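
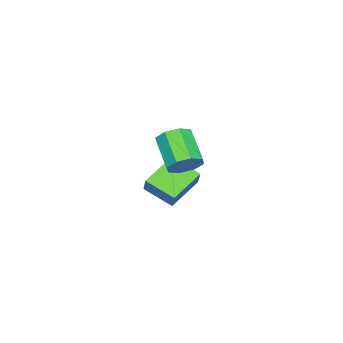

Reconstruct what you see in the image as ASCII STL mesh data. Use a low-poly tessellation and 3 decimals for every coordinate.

solid 
facet normal 0.537 0.609 -0.584
outer loop
vertex 2.484 1.566 3.168
vertex 2.2 1.111 2.433
vertex 1.896 1.829 2.902
endloop
endfacet
facet normal -0.012 0.698 0.716
outer loop
vertex 2.484 1.566 3.168
vertex 1.896 1.829 2.902
vertex 1.444 0.385 4.302
endloop
endfacet
facet normal -0.013 0.698 0.716
outer loop
vertex 1.444 0.385 4.302
vertex 1.896 1.829 2.902
vertex 0.856 0.647 4.036
endloop
endfacet
facet normal -0.536 -0.609 0.585
outer loop
vertex 1.444 0.385 4.302
vertex 0.856 0.647 4.036
vertex 1.16 -0.071 3.567
endloop
endfacet
facet normal 0.536 0.609 -0.585
outer loop
vertex 1.896 1.829 2.902
vertex 2.2 1.111 2.433
vertex 1.486 1.671 2.362
endloop
endfacet
facet normal -0.605 0.760 0.237
outer loop
vertex 1.896 1.829 2.902
vertex 1.486 1.671 2.362
vertex 0.856 0.647 4.036
endloop
endfacet
facet normal -0.605 0.760 0.237
outer loop
vertex 0.856 0.647 4.036
vertex 1.486 1.671 2.362
vertex 0.446 0.489 3.496
endloop
endfacet
facet normal -0.536 -0.609 0.585
outer loop
vertex 0.856 0.647 4.036
vertex 0.446 0.489 3.496
vertex 1.16 -0.071 3.567
endloop
endfacet
facet normal 0.536 0.610 -0.584
outer loop
vertex 1.486 1.671 2.362
vertex 2.2 1.111 2.433
vertex 1.495 1.185 1.863
endloop
endfacet
facet normal -0.844 0.376 -0.382
outer loop
vertex 1.486 1.671 2.362
vertex 1.495 1.185 1.863
vertex 0.446 0.489 3.496
endloop
endfacet
facet normal -0.844 0.378 -0.381
outer loop
vertex 0.446 0.489 3.496
vertex 1.495 1.185 1.863
vertex 0.454 0.003 2.997
endloop
endfacet
facet normal -0.536 -0.609 0.585
outer loop
vertex 0.446 0.489 3.496
vertex 0.454 0.003 2.997
vertex 1.16 -0.071 3.567
endloop
endfacet
facet normal 0.537 0.608 -0.585
outer loop
vertex 1.495 1.185 1.863
vertex 2.2 1.111 2.433
vertex 1.916 0.655 1.698
endloop
endfacet
facet normal -0.589 -0.226 -0.776
outer loop
vertex 1.495 1.185 1.863
vertex 1.916 0.655 1.698
vertex 0.454 0.003 2.997
endloop
endfacet
facet normal -0.588 -0.227 -0.776
outer loop
vertex 0.454 0.003 2.997
vertex 1.916 0.655 1.698
vertex 0.876 -0.526 2.832
endloop
endfacet
facet normal -0.536 -0.610 0.584
outer loop
vertex 0.454 0.003 2.997
vertex 0.876 -0.526 2.832
vertex 1.16 -0.071 3.567
endloop
endfacet
facet normal 0.536 0.609 -0.585
outer loop
vertex 1.916 0.655 1.698
vertex 2.2 1.111 2.433
vertex 2.504 0.393 1.964
endloop
endfacet
facet normal 0.013 -0.698 -0.716
outer loop
vertex 1.916 0.655 1.698
vertex 2.504 0.393 1.964
vertex 0.876 -0.526 2.832
endloop
endfacet
facet normal 0.012 -0.698 -0.716
outer loop
vertex 0.876 -0.526 2.832
vertex 2.504 0.393 1.964
vertex 1.464 -0.789 3.098
endloop
endfacet
facet normal -0.537 -0.609 0.584
outer loop
vertex 0.876 -0.526 2.832
vertex 1.464 -0.789 3.098
vertex 1.16 -0.071 3.567
endloop
endfacet
facet normal 0.536 0.609 -0.585
outer loop
vertex 2.504 0.393 1.964
vertex 2.2 1.111 2.433
vertex 2.914 0.551 2.504
endloop
endfacet
facet normal 0.605 -0.760 -0.237
outer loop
vertex 2.504 0.393 1.964
vertex 2.914 0.551 2.504
vertex 1.464 -0.789 3.098
endloop
endfacet
facet normal 0.605 -0.760 -0.237
outer loop
vertex 1.464 -0.789 3.098
vertex 2.914 0.551 2.504
vertex 1.874 -0.631 3.638
endloop
endfacet
facet normal -0.536 -0.609 0.585
outer loop
vertex 1.464 -0.789 3.098
vertex 1.874 -0.631 3.638
vertex 1.16 -0.071 3.567
endloop
endfacet
facet normal 0.536 0.609 -0.585
outer loop
vertex 2.914 0.551 2.504
vertex 2.2 1.111 2.433
vertex 2.906 1.037 3.003
endloop
endfacet
facet normal 0.844 -0.377 0.381
outer loop
vertex 2.914 0.551 2.504
vertex 2.906 1.037 3.003
vertex 1.874 -0.631 3.638
endloop
endfacet
facet normal 0.844 -0.377 0.382
outer loop
vertex 1.874 -0.631 3.638
vertex 2.906 1.037 3.003
vertex 1.865 -0.145 4.137
endloop
endfacet
facet normal -0.536 -0.610 0.584
outer loop
vertex 1.874 -0.631 3.638
vertex 1.865 -0.145 4.137
vertex 1.16 -0.071 3.567
endloop
endfacet
facet normal 0.536 0.610 -0.584
outer loop
vertex 2.906 1.037 3.003
vertex 2.2 1.111 2.433
vertex 2.484 1.566 3.168
endloop
endfacet
facet normal 0.588 0.227 0.776
outer loop
vertex 2.906 1.037 3.003
vertex 2.484 1.566 3.168
vertex 1.865 -0.145 4.137
endloop
endfacet
facet normal 0.589 0.226 0.776
outer loop
vertex 1.865 -0.145 4.137
vertex 2.484 1.566 3.168
vertex 1.444 0.385 4.302
endloop
endfacet
facet normal -0.537 -0.608 0.585
outer loop
vertex 1.865 -0.145 4.137
vertex 1.444 0.385 4.302
vertex 1.16 -0.071 3.567
endloop
endfacet
facet normal -0.468 -0.362 -0.806
outer loop
vertex -4.36 -3.386 -2.01
vertex -4.337 -1.758 -2.754
vertex -2.505 -3.816 -2.894
endloop
endfacet
facet normal -0.013 -0.910 0.415
outer loop
vertex -1.943 -3.382 -1.926
vertex -4.36 -3.386 -2.01
vertex -2.505 -3.816 -2.894
endloop
endfacet
facet normal -0.468 -0.362 -0.806
outer loop
vertex -2.505 -3.816 -2.894
vertex -4.337 -1.758 -2.754
vertex -2.481 -2.188 -3.638
endloop
endfacet
facet normal 0.884 -0.205 -0.421
outer loop
vertex -2.481 -2.188 -3.638
vertex -1.943 -3.382 -1.926
vertex -2.505 -3.816 -2.894
endloop
endfacet
facet normal -0.884 0.205 0.421
outer loop
vertex -4.36 -3.386 -2.01
vertex -3.775 -1.324 -1.786
vertex -4.337 -1.758 -2.754
endloop
endfacet
facet normal -0.013 -0.910 0.415
outer loop
vertex -3.799 -2.952 -1.042
vertex -4.36 -3.386 -2.01
vertex -1.943 -3.382 -1.926
endloop
endfacet
facet normal -0.884 0.205 0.420
outer loop
vertex -3.799 -2.952 -1.042
vertex -3.775 -1.324 -1.786
vertex -4.36 -3.386 -2.01
endloop
endfacet
facet normal 0.013 0.910 -0.415
outer loop
vertex -4.337 -1.758 -2.754
vertex -3.775 -1.324 -1.786
vertex -2.481 -2.188 -3.638
endloop
endfacet
facet normal 0.884 -0.205 -0.421
outer loop
vertex -1.92 -1.754 -2.67
vertex -1.943 -3.382 -1.926
vertex -2.481 -2.188 -3.638
endloop
endfacet
facet normal 0.013 0.910 -0.415
outer loop
vertex -2.481 -2.188 -3.638
vertex -3.775 -1.324 -1.786
vertex -1.92 -1.754 -2.67
endloop
endfacet
facet normal 0.468 0.362 0.806
outer loop
vertex -1.92 -1.754 -2.67
vertex -3.799 -2.952 -1.042
vertex -1.943 -3.382 -1.926
endloop
endfacet
facet normal 0.468 0.362 0.806
outer loop
vertex -3.775 -1.324 -1.786
vertex -3.799 -2.952 -1.042
vertex -1.92 -1.754 -2.67
endloop
endfacet

endsolid


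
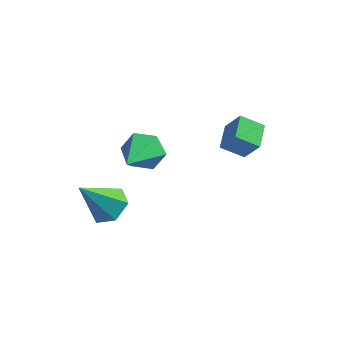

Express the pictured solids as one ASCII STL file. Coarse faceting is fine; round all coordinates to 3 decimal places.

solid 
facet normal 0.423 0.437 -0.794
outer loop
vertex -1.452 -3.251 -0.26
vertex -2.255 -3.251 -0.688
vertex -2.015 -2.542 -0.17
endloop
endfacet
facet normal 0.462 0.259 0.848
outer loop
vertex -1.452 -3.251 -0.26
vertex -2.015 -2.542 -0.17
vertex -3.105 -4.129 0.908
endloop
endfacet
facet normal 0.423 0.437 -0.794
outer loop
vertex -2.015 -2.542 -0.17
vertex -2.255 -3.251 -0.688
vertex -2.818 -2.541 -0.597
endloop
endfacet
facet normal -0.345 0.678 0.650
outer loop
vertex -2.015 -2.542 -0.17
vertex -2.818 -2.541 -0.597
vertex -3.105 -4.129 0.908
endloop
endfacet
facet normal 0.423 0.437 -0.794
outer loop
vertex -2.818 -2.541 -0.597
vertex -2.255 -3.251 -0.688
vertex -3.058 -3.25 -1.115
endloop
endfacet
facet normal -0.962 0.259 0.090
outer loop
vertex -2.818 -2.541 -0.597
vertex -3.058 -3.25 -1.115
vertex -3.105 -4.129 0.908
endloop
endfacet
facet normal 0.423 0.437 -0.794
outer loop
vertex -3.058 -3.25 -1.115
vertex -2.255 -3.251 -0.688
vertex -2.495 -3.959 -1.206
endloop
endfacet
facet normal -0.771 -0.578 -0.269
outer loop
vertex -3.058 -3.25 -1.115
vertex -2.495 -3.959 -1.206
vertex -3.105 -4.129 0.908
endloop
endfacet
facet normal 0.423 0.437 -0.794
outer loop
vertex -2.495 -3.959 -1.206
vertex -2.255 -3.251 -0.688
vertex -1.692 -3.96 -0.778
endloop
endfacet
facet normal 0.036 -0.997 -0.070
outer loop
vertex -2.495 -3.959 -1.206
vertex -1.692 -3.96 -0.778
vertex -3.105 -4.129 0.908
endloop
endfacet
facet normal 0.423 0.437 -0.794
outer loop
vertex -1.692 -3.96 -0.778
vertex -2.255 -3.251 -0.688
vertex -1.452 -3.251 -0.26
endloop
endfacet
facet normal 0.653 -0.578 0.489
outer loop
vertex -1.692 -3.96 -0.778
vertex -1.452 -3.251 -0.26
vertex -3.105 -4.129 0.908
endloop
endfacet
facet normal -0.055 0.915 -0.400
outer loop
vertex -1.386 -0.833 -0.18
vertex -1.91 -0.547 0.546
vertex -0.973 -0.474 0.585
endloop
endfacet
facet normal 0.859 -0.444 -0.256
outer loop
vertex -1.386 -0.833 -0.18
vertex -0.973 -0.474 0.585
vertex -1.79 -2.533 1.414
endloop
endfacet
facet normal -0.055 0.915 -0.400
outer loop
vertex -0.973 -0.474 0.585
vertex -1.91 -0.547 0.546
vertex -1.497 -0.188 1.311
endloop
endfacet
facet normal 0.795 -0.073 0.602
outer loop
vertex -0.973 -0.474 0.585
vertex -1.497 -0.188 1.311
vertex -1.79 -2.533 1.414
endloop
endfacet
facet normal -0.056 0.915 -0.399
outer loop
vertex -1.497 -0.188 1.311
vertex -1.91 -0.547 0.546
vertex -2.434 -0.262 1.273
endloop
endfacet
facet normal -0.044 0.049 0.998
outer loop
vertex -1.497 -0.188 1.311
vertex -2.434 -0.262 1.273
vertex -1.79 -2.533 1.414
endloop
endfacet
facet normal -0.055 0.915 -0.399
outer loop
vertex -2.434 -0.262 1.273
vertex -1.91 -0.547 0.546
vertex -2.846 -0.62 0.508
endloop
endfacet
facet normal -0.821 -0.199 0.535
outer loop
vertex -2.434 -0.262 1.273
vertex -2.846 -0.62 0.508
vertex -1.79 -2.533 1.414
endloop
endfacet
facet normal -0.055 0.915 -0.400
outer loop
vertex -2.846 -0.62 0.508
vertex -1.91 -0.547 0.546
vertex -2.322 -0.906 -0.218
endloop
endfacet
facet normal -0.756 -0.570 -0.321
outer loop
vertex -2.846 -0.62 0.508
vertex -2.322 -0.906 -0.218
vertex -1.79 -2.533 1.414
endloop
endfacet
facet normal -0.055 0.915 -0.400
outer loop
vertex -2.322 -0.906 -0.218
vertex -1.91 -0.547 0.546
vertex -1.386 -0.833 -0.18
endloop
endfacet
facet normal 0.083 -0.692 -0.717
outer loop
vertex -2.322 -0.906 -0.218
vertex -1.386 -0.833 -0.18
vertex -1.79 -2.533 1.414
endloop
endfacet
facet normal -0.561 0.125 -0.818
outer loop
vertex 1.738 -1.917 3.044
vertex 1.542 -0.804 3.348
vertex 2.613 -1.612 2.491
endloop
endfacet
facet normal 0.167 -0.951 -0.260
outer loop
vertex 3.258 -1.756 3.432
vertex 1.738 -1.917 3.044
vertex 2.613 -1.612 2.491
endloop
endfacet
facet normal -0.560 0.125 -0.819
outer loop
vertex 2.613 -1.612 2.491
vertex 1.542 -0.804 3.348
vertex 2.418 -0.499 2.795
endloop
endfacet
facet normal 0.811 0.282 -0.513
outer loop
vertex 2.418 -0.499 2.795
vertex 3.258 -1.756 3.432
vertex 2.613 -1.612 2.491
endloop
endfacet
facet normal -0.811 -0.283 0.512
outer loop
vertex 1.738 -1.917 3.044
vertex 2.187 -0.948 4.289
vertex 1.542 -0.804 3.348
endloop
endfacet
facet normal 0.167 -0.951 -0.260
outer loop
vertex 2.382 -2.061 3.985
vertex 1.738 -1.917 3.044
vertex 3.258 -1.756 3.432
endloop
endfacet
facet normal -0.811 -0.282 0.512
outer loop
vertex 2.382 -2.061 3.985
vertex 2.187 -0.948 4.289
vertex 1.738 -1.917 3.044
endloop
endfacet
facet normal -0.167 0.951 0.260
outer loop
vertex 1.542 -0.804 3.348
vertex 2.187 -0.948 4.289
vertex 2.418 -0.499 2.795
endloop
endfacet
facet normal 0.811 0.283 -0.512
outer loop
vertex 3.062 -0.643 3.736
vertex 3.258 -1.756 3.432
vertex 2.418 -0.499 2.795
endloop
endfacet
facet normal -0.167 0.951 0.260
outer loop
vertex 2.418 -0.499 2.795
vertex 2.187 -0.948 4.289
vertex 3.062 -0.643 3.736
endloop
endfacet
facet normal 0.560 -0.125 0.819
outer loop
vertex 3.062 -0.643 3.736
vertex 2.382 -2.061 3.985
vertex 3.258 -1.756 3.432
endloop
endfacet
facet normal 0.561 -0.125 0.818
outer loop
vertex 2.187 -0.948 4.289
vertex 2.382 -2.061 3.985
vertex 3.062 -0.643 3.736
endloop
endfacet

endsolid


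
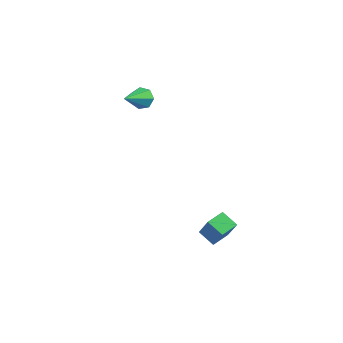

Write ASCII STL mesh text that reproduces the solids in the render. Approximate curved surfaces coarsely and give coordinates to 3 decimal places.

solid 
facet normal -0.206 0.872 -0.444
outer loop
vertex -2.285 1.646 2.535
vertex -2.866 1.705 2.921
vertex -2.22 1.932 3.067
endloop
endfacet
facet normal 0.986 -0.162 -0.033
outer loop
vertex -2.285 1.646 2.535
vertex -2.22 1.932 3.067
vertex -2.494 0.135 3.719
endloop
endfacet
facet normal -0.206 0.872 -0.443
outer loop
vertex -2.22 1.932 3.067
vertex -2.866 1.705 2.921
vertex -2.641 2.047 3.489
endloop
endfacet
facet normal 0.720 0.137 0.681
outer loop
vertex -2.22 1.932 3.067
vertex -2.641 2.047 3.489
vertex -2.494 0.135 3.719
endloop
endfacet
facet normal -0.207 0.872 -0.443
outer loop
vertex -2.641 2.047 3.489
vertex -2.866 1.705 2.921
vertex -3.232 1.904 3.483
endloop
endfacet
facet normal -0.038 0.116 0.992
outer loop
vertex -2.641 2.047 3.489
vertex -3.232 1.904 3.483
vertex -2.494 0.135 3.719
endloop
endfacet
facet normal -0.206 0.873 -0.443
outer loop
vertex -3.232 1.904 3.483
vertex -2.866 1.705 2.921
vertex -3.547 1.612 3.054
endloop
endfacet
facet normal -0.715 -0.209 0.667
outer loop
vertex -3.232 1.904 3.483
vertex -3.547 1.612 3.054
vertex -2.494 0.135 3.719
endloop
endfacet
facet normal -0.206 0.872 -0.444
outer loop
vertex -3.547 1.612 3.054
vertex -2.866 1.705 2.921
vertex -3.349 1.389 2.524
endloop
endfacet
facet normal -0.803 -0.595 -0.050
outer loop
vertex -3.547 1.612 3.054
vertex -3.349 1.389 2.524
vertex -2.494 0.135 3.719
endloop
endfacet
facet normal -0.206 0.872 -0.444
outer loop
vertex -3.349 1.389 2.524
vertex -2.866 1.705 2.921
vertex -2.787 1.404 2.293
endloop
endfacet
facet normal -0.234 -0.750 -0.619
outer loop
vertex -3.349 1.389 2.524
vertex -2.787 1.404 2.293
vertex -2.494 0.135 3.719
endloop
endfacet
facet normal -0.206 0.872 -0.444
outer loop
vertex -2.787 1.404 2.293
vertex -2.866 1.705 2.921
vertex -2.285 1.646 2.535
endloop
endfacet
facet normal 0.563 -0.557 -0.611
outer loop
vertex -2.787 1.404 2.293
vertex -2.285 1.646 2.535
vertex -2.494 0.135 3.719
endloop
endfacet
facet normal -0.531 0.146 -0.835
outer loop
vertex 2.323 0.681 -4.12
vertex 2.303 1.733 -3.923
vertex 3.213 0.8 -4.665
endloop
endfacet
facet normal 0.019 -0.983 -0.184
outer loop
vertex 4.057 0.567 -3.337
vertex 2.323 0.681 -4.12
vertex 3.213 0.8 -4.665
endloop
endfacet
facet normal -0.531 0.146 -0.835
outer loop
vertex 3.213 0.8 -4.665
vertex 2.303 1.733 -3.923
vertex 3.193 1.852 -4.468
endloop
endfacet
facet normal 0.847 0.113 -0.519
outer loop
vertex 3.193 1.852 -4.468
vertex 4.057 0.567 -3.337
vertex 3.213 0.8 -4.665
endloop
endfacet
facet normal -0.847 -0.113 0.519
outer loop
vertex 2.323 0.681 -4.12
vertex 3.147 1.5 -2.595
vertex 2.303 1.733 -3.923
endloop
endfacet
facet normal 0.019 -0.983 -0.184
outer loop
vertex 3.167 0.448 -2.792
vertex 2.323 0.681 -4.12
vertex 4.057 0.567 -3.337
endloop
endfacet
facet normal -0.847 -0.113 0.519
outer loop
vertex 3.167 0.448 -2.792
vertex 3.147 1.5 -2.595
vertex 2.323 0.681 -4.12
endloop
endfacet
facet normal -0.019 0.983 0.184
outer loop
vertex 2.303 1.733 -3.923
vertex 3.147 1.5 -2.595
vertex 3.193 1.852 -4.468
endloop
endfacet
facet normal 0.847 0.113 -0.519
outer loop
vertex 4.037 1.619 -3.14
vertex 4.057 0.567 -3.337
vertex 3.193 1.852 -4.468
endloop
endfacet
facet normal -0.019 0.983 0.184
outer loop
vertex 3.193 1.852 -4.468
vertex 3.147 1.5 -2.595
vertex 4.037 1.619 -3.14
endloop
endfacet
facet normal 0.531 -0.146 0.835
outer loop
vertex 4.037 1.619 -3.14
vertex 3.167 0.448 -2.792
vertex 4.057 0.567 -3.337
endloop
endfacet
facet normal 0.531 -0.146 0.835
outer loop
vertex 3.147 1.5 -2.595
vertex 3.167 0.448 -2.792
vertex 4.037 1.619 -3.14
endloop
endfacet

endsolid


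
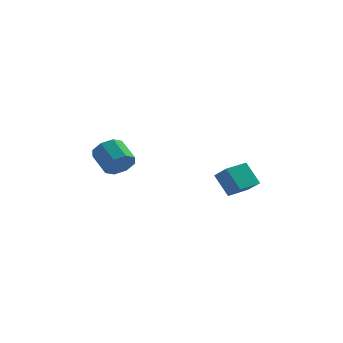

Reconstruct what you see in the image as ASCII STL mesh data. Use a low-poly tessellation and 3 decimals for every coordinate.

solid 
facet normal -0.496 0.396 0.773
outer loop
vertex 2.708 -0.472 -2.569
vertex 3.714 0.653 -2.5
vertex 2.023 0.189 -3.348
endloop
endfacet
facet normal -0.666 -0.744 -0.046
outer loop
vertex 2.826 -0.453 -4.6
vertex 2.708 -0.472 -2.569
vertex 2.023 0.189 -3.348
endloop
endfacet
facet normal -0.496 0.396 0.773
outer loop
vertex 2.023 0.189 -3.348
vertex 3.714 0.653 -2.5
vertex 3.028 1.313 -3.279
endloop
endfacet
facet normal -0.557 0.537 -0.633
outer loop
vertex 3.028 1.313 -3.279
vertex 2.826 -0.453 -4.6
vertex 2.023 0.189 -3.348
endloop
endfacet
facet normal 0.557 -0.537 0.633
outer loop
vertex 2.708 -0.472 -2.569
vertex 4.517 0.011 -3.752
vertex 3.714 0.653 -2.5
endloop
endfacet
facet normal -0.665 -0.745 -0.046
outer loop
vertex 3.512 -1.113 -3.821
vertex 2.708 -0.472 -2.569
vertex 2.826 -0.453 -4.6
endloop
endfacet
facet normal 0.557 -0.537 0.633
outer loop
vertex 3.512 -1.113 -3.821
vertex 4.517 0.011 -3.752
vertex 2.708 -0.472 -2.569
endloop
endfacet
facet normal 0.666 0.745 0.045
outer loop
vertex 3.714 0.653 -2.5
vertex 4.517 0.011 -3.752
vertex 3.028 1.313 -3.279
endloop
endfacet
facet normal -0.557 0.537 -0.633
outer loop
vertex 3.832 0.672 -4.531
vertex 2.826 -0.453 -4.6
vertex 3.028 1.313 -3.279
endloop
endfacet
facet normal 0.666 0.745 0.046
outer loop
vertex 3.028 1.313 -3.279
vertex 4.517 0.011 -3.752
vertex 3.832 0.672 -4.531
endloop
endfacet
facet normal 0.496 -0.396 -0.773
outer loop
vertex 3.832 0.672 -4.531
vertex 3.512 -1.113 -3.821
vertex 2.826 -0.453 -4.6
endloop
endfacet
facet normal 0.496 -0.396 -0.773
outer loop
vertex 4.517 0.011 -3.752
vertex 3.512 -1.113 -3.821
vertex 3.832 0.672 -4.531
endloop
endfacet
facet normal 0.533 -0.675 -0.510
outer loop
vertex -2.154 -1.018 -1.707
vertex -2.929 -1.233 -2.233
vertex -2.208 -0.604 -2.312
endloop
endfacet
facet normal 0.842 0.477 0.251
outer loop
vertex -2.154 -1.018 -1.707
vertex -2.208 -0.604 -2.312
vertex -2.997 0.048 -0.902
endloop
endfacet
facet normal 0.843 0.476 0.251
outer loop
vertex -2.997 0.048 -0.902
vertex -2.208 -0.604 -2.312
vertex -3.051 0.463 -1.507
endloop
endfacet
facet normal -0.534 0.675 0.510
outer loop
vertex -2.997 0.048 -0.902
vertex -3.051 0.463 -1.507
vertex -3.771 -0.167 -1.427
endloop
endfacet
facet normal 0.533 -0.675 -0.510
outer loop
vertex -2.208 -0.604 -2.312
vertex -2.929 -1.233 -2.233
vertex -2.684 -0.558 -2.87
endloop
endfacet
facet normal 0.545 0.735 -0.404
outer loop
vertex -2.208 -0.604 -2.312
vertex -2.684 -0.558 -2.87
vertex -3.051 0.463 -1.507
endloop
endfacet
facet normal 0.544 0.735 -0.404
outer loop
vertex -3.051 0.463 -1.507
vertex -2.684 -0.558 -2.87
vertex -3.526 0.508 -2.065
endloop
endfacet
facet normal -0.534 0.675 0.509
outer loop
vertex -3.051 0.463 -1.507
vertex -3.526 0.508 -2.065
vertex -3.771 -0.167 -1.427
endloop
endfacet
facet normal 0.534 -0.675 -0.510
outer loop
vertex -2.684 -0.558 -2.87
vertex -2.929 -1.233 -2.233
vertex -3.303 -0.908 -3.055
endloop
endfacet
facet normal -0.073 0.564 -0.823
outer loop
vertex -2.684 -0.558 -2.87
vertex -3.303 -0.908 -3.055
vertex -3.526 0.508 -2.065
endloop
endfacet
facet normal -0.074 0.564 -0.823
outer loop
vertex -3.526 0.508 -2.065
vertex -3.303 -0.908 -3.055
vertex -4.146 0.158 -2.249
endloop
endfacet
facet normal -0.533 0.675 0.510
outer loop
vertex -3.526 0.508 -2.065
vertex -4.146 0.158 -2.249
vertex -3.771 -0.167 -1.427
endloop
endfacet
facet normal 0.533 -0.675 -0.510
outer loop
vertex -3.303 -0.908 -3.055
vertex -2.929 -1.233 -2.233
vertex -3.703 -1.448 -2.758
endloop
endfacet
facet normal -0.648 0.062 -0.759
outer loop
vertex -3.303 -0.908 -3.055
vertex -3.703 -1.448 -2.758
vertex -4.146 0.158 -2.249
endloop
endfacet
facet normal -0.647 0.062 -0.760
outer loop
vertex -4.146 0.158 -2.249
vertex -3.703 -1.448 -2.758
vertex -4.546 -0.382 -1.953
endloop
endfacet
facet normal -0.533 0.675 0.510
outer loop
vertex -4.146 0.158 -2.249
vertex -4.546 -0.382 -1.953
vertex -3.771 -0.167 -1.427
endloop
endfacet
facet normal 0.534 -0.675 -0.510
outer loop
vertex -3.703 -1.448 -2.758
vertex -2.929 -1.233 -2.233
vertex -3.649 -1.863 -2.153
endloop
endfacet
facet normal -0.843 -0.476 -0.252
outer loop
vertex -3.703 -1.448 -2.758
vertex -3.649 -1.863 -2.153
vertex -4.546 -0.382 -1.953
endloop
endfacet
facet normal -0.843 -0.476 -0.251
outer loop
vertex -4.546 -0.382 -1.953
vertex -3.649 -1.863 -2.153
vertex -4.492 -0.796 -1.348
endloop
endfacet
facet normal -0.533 0.675 0.510
outer loop
vertex -4.546 -0.382 -1.953
vertex -4.492 -0.796 -1.348
vertex -3.771 -0.167 -1.427
endloop
endfacet
facet normal 0.534 -0.675 -0.509
outer loop
vertex -3.649 -1.863 -2.153
vertex -2.929 -1.233 -2.233
vertex -3.174 -1.908 -1.595
endloop
endfacet
facet normal -0.544 -0.735 0.404
outer loop
vertex -3.649 -1.863 -2.153
vertex -3.174 -1.908 -1.595
vertex -4.492 -0.796 -1.348
endloop
endfacet
facet normal -0.545 -0.735 0.404
outer loop
vertex -4.492 -0.796 -1.348
vertex -3.174 -1.908 -1.595
vertex -4.016 -0.842 -0.79
endloop
endfacet
facet normal -0.533 0.675 0.510
outer loop
vertex -4.492 -0.796 -1.348
vertex -4.016 -0.842 -0.79
vertex -3.771 -0.167 -1.427
endloop
endfacet
facet normal 0.533 -0.675 -0.510
outer loop
vertex -3.174 -1.908 -1.595
vertex -2.929 -1.233 -2.233
vertex -2.554 -1.558 -1.411
endloop
endfacet
facet normal 0.074 -0.563 0.823
outer loop
vertex -3.174 -1.908 -1.595
vertex -2.554 -1.558 -1.411
vertex -4.016 -0.842 -0.79
endloop
endfacet
facet normal 0.073 -0.564 0.822
outer loop
vertex -4.016 -0.842 -0.79
vertex -2.554 -1.558 -1.411
vertex -3.397 -0.492 -0.605
endloop
endfacet
facet normal -0.534 0.675 0.510
outer loop
vertex -4.016 -0.842 -0.79
vertex -3.397 -0.492 -0.605
vertex -3.771 -0.167 -1.427
endloop
endfacet
facet normal 0.533 -0.675 -0.510
outer loop
vertex -2.554 -1.558 -1.411
vertex -2.929 -1.233 -2.233
vertex -2.154 -1.018 -1.707
endloop
endfacet
facet normal 0.647 -0.063 0.760
outer loop
vertex -2.554 -1.558 -1.411
vertex -2.154 -1.018 -1.707
vertex -3.397 -0.492 -0.605
endloop
endfacet
facet normal 0.647 -0.062 0.760
outer loop
vertex -3.397 -0.492 -0.605
vertex -2.154 -1.018 -1.707
vertex -2.997 0.048 -0.902
endloop
endfacet
facet normal -0.533 0.675 0.510
outer loop
vertex -3.397 -0.492 -0.605
vertex -2.997 0.048 -0.902
vertex -3.771 -0.167 -1.427
endloop
endfacet

endsolid


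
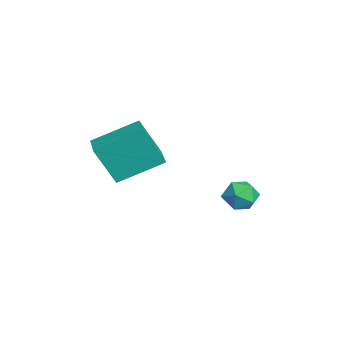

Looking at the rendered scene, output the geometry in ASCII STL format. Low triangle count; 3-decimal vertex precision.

solid 
facet normal -0.996 -0.030 -0.080
outer loop
vertex 2.301 -2.627 1.538
vertex 2.194 -1.089 2.299
vertex 2.39 -1.945 0.171
endloop
endfacet
facet normal 0.063 -0.895 -0.442
outer loop
vertex 3.506 -1.911 0.261
vertex 2.301 -2.627 1.538
vertex 2.39 -1.945 0.171
endloop
endfacet
facet normal -0.996 -0.030 -0.080
outer loop
vertex 2.39 -1.945 0.171
vertex 2.194 -1.089 2.299
vertex 2.283 -0.406 0.933
endloop
endfacet
facet normal 0.058 0.446 -0.893
outer loop
vertex 2.283 -0.406 0.933
vertex 3.506 -1.911 0.261
vertex 2.39 -1.945 0.171
endloop
endfacet
facet normal -0.058 -0.446 0.893
outer loop
vertex 2.301 -2.627 1.538
vertex 3.31 -1.055 2.389
vertex 2.194 -1.089 2.299
endloop
endfacet
facet normal 0.062 -0.894 -0.443
outer loop
vertex 3.417 -2.594 1.627
vertex 2.301 -2.627 1.538
vertex 3.506 -1.911 0.261
endloop
endfacet
facet normal -0.058 -0.446 0.893
outer loop
vertex 3.417 -2.594 1.627
vertex 3.31 -1.055 2.389
vertex 2.301 -2.627 1.538
endloop
endfacet
facet normal -0.063 0.894 0.443
outer loop
vertex 2.194 -1.089 2.299
vertex 3.31 -1.055 2.389
vertex 2.283 -0.406 0.933
endloop
endfacet
facet normal 0.058 0.446 -0.893
outer loop
vertex 3.399 -0.373 1.022
vertex 3.506 -1.911 0.261
vertex 2.283 -0.406 0.933
endloop
endfacet
facet normal -0.062 0.895 0.442
outer loop
vertex 2.283 -0.406 0.933
vertex 3.31 -1.055 2.389
vertex 3.399 -0.373 1.022
endloop
endfacet
facet normal 0.996 0.030 0.080
outer loop
vertex 3.399 -0.373 1.022
vertex 3.417 -2.594 1.627
vertex 3.506 -1.911 0.261
endloop
endfacet
facet normal 0.996 0.030 0.080
outer loop
vertex 3.31 -1.055 2.389
vertex 3.417 -2.594 1.627
vertex 3.399 -0.373 1.022
endloop
endfacet
facet normal -0.226 0.202 0.953
outer loop
vertex 3.054 2.193 -0.154
vertex 3.409 1.669 0.041
vertex 3.698 2.262 -0.016
endloop
endfacet
facet normal -0.206 0.801 0.563
outer loop
vertex 3.054 2.193 -0.154
vertex 3.698 2.262 -0.016
vertex 3.438 2.566 -0.544
endloop
endfacet
facet normal -0.679 0.733 0.032
outer loop
vertex 3.054 2.193 -0.154
vertex 3.438 2.566 -0.544
vertex 2.988 2.161 -0.813
endloop
endfacet
facet normal -0.991 0.094 0.095
outer loop
vertex 3.054 2.193 -0.154
vertex 2.988 2.161 -0.813
vertex 2.97 1.607 -0.451
endloop
endfacet
facet normal -0.710 -0.234 0.664
outer loop
vertex 3.054 2.193 -0.154
vertex 2.97 1.607 -0.451
vertex 3.409 1.669 0.041
endloop
endfacet
facet normal 0.443 0.854 0.273
outer loop
vertex 3.438 2.566 -0.544
vertex 3.698 2.262 -0.016
vertex 4.03 2.273 -0.589
endloop
endfacet
facet normal 0.411 -0.114 0.904
outer loop
vertex 3.698 2.262 -0.016
vertex 3.409 1.669 0.041
vertex 4.012 1.719 -0.227
endloop
endfacet
facet normal -0.372 -0.819 0.436
outer loop
vertex 3.409 1.669 0.041
vertex 2.97 1.607 -0.451
vertex 3.562 1.314 -0.496
endloop
endfacet
facet normal -0.826 -0.289 -0.484
outer loop
vertex 2.97 1.607 -0.451
vertex 2.988 2.161 -0.813
vertex 3.302 1.618 -1.024
endloop
endfacet
facet normal -0.321 0.745 -0.584
outer loop
vertex 2.988 2.161 -0.813
vertex 3.438 2.566 -0.544
vertex 3.591 2.211 -1.081
endloop
endfacet
facet normal 0.991 -0.094 -0.095
outer loop
vertex 3.946 1.687 -0.886
vertex 4.03 2.273 -0.589
vertex 4.012 1.719 -0.227
endloop
endfacet
facet normal 0.679 -0.733 -0.032
outer loop
vertex 3.946 1.687 -0.886
vertex 4.012 1.719 -0.227
vertex 3.562 1.314 -0.496
endloop
endfacet
facet normal 0.206 -0.801 -0.563
outer loop
vertex 3.946 1.687 -0.886
vertex 3.562 1.314 -0.496
vertex 3.302 1.618 -1.024
endloop
endfacet
facet normal 0.226 -0.202 -0.953
outer loop
vertex 3.946 1.687 -0.886
vertex 3.302 1.618 -1.024
vertex 3.591 2.211 -1.081
endloop
endfacet
facet normal 0.710 0.234 -0.664
outer loop
vertex 3.946 1.687 -0.886
vertex 3.591 2.211 -1.081
vertex 4.03 2.273 -0.589
endloop
endfacet
facet normal 0.826 0.289 0.484
outer loop
vertex 4.012 1.719 -0.227
vertex 4.03 2.273 -0.589
vertex 3.698 2.262 -0.016
endloop
endfacet
facet normal 0.321 -0.745 0.584
outer loop
vertex 3.562 1.314 -0.496
vertex 4.012 1.719 -0.227
vertex 3.409 1.669 0.041
endloop
endfacet
facet normal -0.443 -0.854 -0.273
outer loop
vertex 3.302 1.618 -1.024
vertex 3.562 1.314 -0.496
vertex 2.97 1.607 -0.451
endloop
endfacet
facet normal -0.411 0.114 -0.904
outer loop
vertex 3.591 2.211 -1.081
vertex 3.302 1.618 -1.024
vertex 2.988 2.161 -0.813
endloop
endfacet
facet normal 0.372 0.819 -0.436
outer loop
vertex 4.03 2.273 -0.589
vertex 3.591 2.211 -1.081
vertex 3.438 2.566 -0.544
endloop
endfacet

endsolid


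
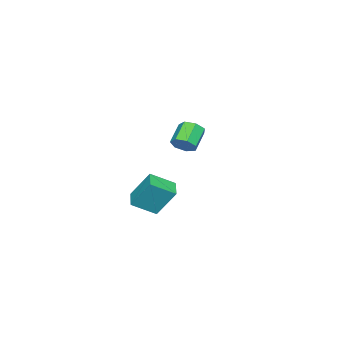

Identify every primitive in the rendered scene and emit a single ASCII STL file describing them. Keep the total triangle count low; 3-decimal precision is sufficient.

solid 
facet normal 0.809 0.062 -0.585
outer loop
vertex -1.363 -1.019 -1.415
vertex -1.692 -1.389 -1.909
vertex -1.68 -0.695 -1.819
endloop
endfacet
facet normal 0.272 0.844 0.463
outer loop
vertex -1.363 -1.019 -1.415
vertex -1.68 -0.695 -1.819
vertex -2.439 -1.1 -0.637
endloop
endfacet
facet normal 0.270 0.844 0.463
outer loop
vertex -2.439 -1.1 -0.637
vertex -1.68 -0.695 -1.819
vertex -2.756 -0.777 -1.041
endloop
endfacet
facet normal -0.809 -0.062 0.585
outer loop
vertex -2.439 -1.1 -0.637
vertex -2.756 -0.777 -1.041
vertex -2.768 -1.471 -1.131
endloop
endfacet
facet normal 0.809 0.062 -0.585
outer loop
vertex -1.68 -0.695 -1.819
vertex -1.692 -1.389 -1.909
vertex -2.006 -0.894 -2.291
endloop
endfacet
facet normal -0.240 0.943 -0.232
outer loop
vertex -1.68 -0.695 -1.819
vertex -2.006 -0.894 -2.291
vertex -2.756 -0.777 -1.041
endloop
endfacet
facet normal -0.239 0.943 -0.232
outer loop
vertex -2.756 -0.777 -1.041
vertex -2.006 -0.894 -2.291
vertex -3.082 -0.976 -1.514
endloop
endfacet
facet normal -0.809 -0.062 0.584
outer loop
vertex -2.756 -0.777 -1.041
vertex -3.082 -0.976 -1.514
vertex -2.768 -1.471 -1.131
endloop
endfacet
facet normal 0.808 0.061 -0.585
outer loop
vertex -2.006 -0.894 -2.291
vertex -1.692 -1.389 -1.909
vertex -2.096 -1.466 -2.475
endloop
endfacet
facet normal -0.569 0.332 -0.753
outer loop
vertex -2.006 -0.894 -2.291
vertex -2.096 -1.466 -2.475
vertex -3.082 -0.976 -1.514
endloop
endfacet
facet normal -0.569 0.332 -0.753
outer loop
vertex -3.082 -0.976 -1.514
vertex -2.096 -1.466 -2.475
vertex -3.172 -1.547 -1.698
endloop
endfacet
facet normal -0.809 -0.061 0.585
outer loop
vertex -3.082 -0.976 -1.514
vertex -3.172 -1.547 -1.698
vertex -2.768 -1.471 -1.131
endloop
endfacet
facet normal 0.808 0.061 -0.585
outer loop
vertex -2.096 -1.466 -2.475
vertex -1.692 -1.389 -1.909
vertex -1.882 -1.98 -2.233
endloop
endfacet
facet normal -0.470 -0.529 -0.707
outer loop
vertex -2.096 -1.466 -2.475
vertex -1.882 -1.98 -2.233
vertex -3.172 -1.547 -1.698
endloop
endfacet
facet normal -0.470 -0.530 -0.706
outer loop
vertex -3.172 -1.547 -1.698
vertex -1.882 -1.98 -2.233
vertex -2.958 -2.061 -1.455
endloop
endfacet
facet normal -0.809 -0.060 0.585
outer loop
vertex -3.172 -1.547 -1.698
vertex -2.958 -2.061 -1.455
vertex -2.768 -1.471 -1.131
endloop
endfacet
facet normal 0.809 0.060 -0.585
outer loop
vertex -1.882 -1.98 -2.233
vertex -1.692 -1.389 -1.909
vertex -1.525 -2.049 -1.746
endloop
endfacet
facet normal -0.018 -0.992 -0.128
outer loop
vertex -1.882 -1.98 -2.233
vertex -1.525 -2.049 -1.746
vertex -2.958 -2.061 -1.455
endloop
endfacet
facet normal -0.018 -0.991 -0.130
outer loop
vertex -2.958 -2.061 -1.455
vertex -1.525 -2.049 -1.746
vertex -2.601 -2.131 -0.969
endloop
endfacet
facet normal -0.809 -0.061 0.585
outer loop
vertex -2.958 -2.061 -1.455
vertex -2.601 -2.131 -0.969
vertex -2.768 -1.471 -1.131
endloop
endfacet
facet normal 0.809 0.060 -0.584
outer loop
vertex -1.525 -2.049 -1.746
vertex -1.692 -1.389 -1.909
vertex -1.294 -1.622 -1.382
endloop
endfacet
facet normal 0.448 -0.708 0.546
outer loop
vertex -1.525 -2.049 -1.746
vertex -1.294 -1.622 -1.382
vertex -2.601 -2.131 -0.969
endloop
endfacet
facet normal 0.448 -0.708 0.546
outer loop
vertex -2.601 -2.131 -0.969
vertex -1.294 -1.622 -1.382
vertex -2.37 -1.703 -0.604
endloop
endfacet
facet normal -0.809 -0.061 0.584
outer loop
vertex -2.601 -2.131 -0.969
vertex -2.37 -1.703 -0.604
vertex -2.768 -1.471 -1.131
endloop
endfacet
facet normal 0.809 0.061 -0.584
outer loop
vertex -1.294 -1.622 -1.382
vertex -1.692 -1.389 -1.909
vertex -1.363 -1.019 -1.415
endloop
endfacet
facet normal 0.577 0.110 0.809
outer loop
vertex -1.294 -1.622 -1.382
vertex -1.363 -1.019 -1.415
vertex -2.37 -1.703 -0.604
endloop
endfacet
facet normal 0.577 0.110 0.809
outer loop
vertex -2.37 -1.703 -0.604
vertex -1.363 -1.019 -1.415
vertex -2.439 -1.1 -0.637
endloop
endfacet
facet normal -0.809 -0.061 0.584
outer loop
vertex -2.37 -1.703 -0.604
vertex -2.439 -1.1 -0.637
vertex -2.768 -1.471 -1.131
endloop
endfacet
facet normal -0.847 -0.487 0.214
outer loop
vertex 3.756 -0.269 -1.387
vertex 3.03 0.686 -2.088
vertex 3.927 -1.202 -2.833
endloop
endfacet
facet normal 0.523 -0.687 0.505
outer loop
vertex 4.79 -0.706 -3.052
vertex 3.756 -0.269 -1.387
vertex 3.927 -1.202 -2.833
endloop
endfacet
facet normal -0.847 -0.487 0.215
outer loop
vertex 3.927 -1.202 -2.833
vertex 3.03 0.686 -2.088
vertex 3.2 -0.248 -3.535
endloop
endfacet
facet normal 0.098 -0.540 -0.836
outer loop
vertex 3.2 -0.248 -3.535
vertex 4.79 -0.706 -3.052
vertex 3.927 -1.202 -2.833
endloop
endfacet
facet normal -0.098 0.539 0.836
outer loop
vertex 3.756 -0.269 -1.387
vertex 3.893 1.182 -2.307
vertex 3.03 0.686 -2.088
endloop
endfacet
facet normal 0.523 -0.687 0.505
outer loop
vertex 4.62 0.228 -1.605
vertex 3.756 -0.269 -1.387
vertex 4.79 -0.706 -3.052
endloop
endfacet
facet normal -0.099 0.540 0.836
outer loop
vertex 4.62 0.228 -1.605
vertex 3.893 1.182 -2.307
vertex 3.756 -0.269 -1.387
endloop
endfacet
facet normal -0.523 0.687 -0.505
outer loop
vertex 3.03 0.686 -2.088
vertex 3.893 1.182 -2.307
vertex 3.2 -0.248 -3.535
endloop
endfacet
facet normal 0.099 -0.539 -0.837
outer loop
vertex 4.064 0.249 -3.753
vertex 4.79 -0.706 -3.052
vertex 3.2 -0.248 -3.535
endloop
endfacet
facet normal -0.523 0.687 -0.505
outer loop
vertex 3.2 -0.248 -3.535
vertex 3.893 1.182 -2.307
vertex 4.064 0.249 -3.753
endloop
endfacet
facet normal 0.847 0.486 -0.214
outer loop
vertex 4.064 0.249 -3.753
vertex 4.62 0.228 -1.605
vertex 4.79 -0.706 -3.052
endloop
endfacet
facet normal 0.846 0.487 -0.214
outer loop
vertex 3.893 1.182 -2.307
vertex 4.62 0.228 -1.605
vertex 4.064 0.249 -3.753
endloop
endfacet

endsolid


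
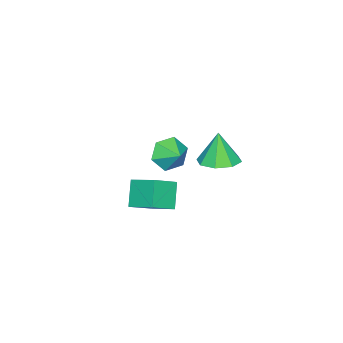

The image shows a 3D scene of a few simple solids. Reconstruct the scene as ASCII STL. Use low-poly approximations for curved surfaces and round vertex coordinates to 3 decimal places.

solid 
facet normal 0.142 0.121 -0.982
outer loop
vertex -2.819 -1.556 -1.778
vertex -3.78 -1.908 -1.96
vertex -3.361 -0.973 -1.784
endloop
endfacet
facet normal 0.555 0.522 0.647
outer loop
vertex -2.819 -1.556 -1.778
vertex -3.361 -0.973 -1.784
vertex -4.02 -2.112 -0.3
endloop
endfacet
facet normal 0.143 0.121 -0.982
outer loop
vertex -3.361 -0.973 -1.784
vertex -3.78 -1.908 -1.96
vertex -4.148 -0.937 -1.894
endloop
endfacet
facet normal -0.046 0.802 0.595
outer loop
vertex -3.361 -0.973 -1.784
vertex -4.148 -0.937 -1.894
vertex -4.02 -2.112 -0.3
endloop
endfacet
facet normal 0.142 0.121 -0.983
outer loop
vertex -4.148 -0.937 -1.894
vertex -3.78 -1.908 -1.96
vertex -4.72 -1.47 -2.042
endloop
endfacet
facet normal -0.662 0.577 0.479
outer loop
vertex -4.148 -0.937 -1.894
vertex -4.72 -1.47 -2.042
vertex -4.02 -2.112 -0.3
endloop
endfacet
facet normal 0.142 0.120 -0.983
outer loop
vertex -4.72 -1.47 -2.042
vertex -3.78 -1.908 -1.96
vertex -4.742 -2.26 -2.142
endloop
endfacet
facet normal -0.930 -0.020 0.366
outer loop
vertex -4.72 -1.47 -2.042
vertex -4.742 -2.26 -2.142
vertex -4.02 -2.112 -0.3
endloop
endfacet
facet normal 0.141 0.121 -0.982
outer loop
vertex -4.742 -2.26 -2.142
vertex -3.78 -1.908 -1.96
vertex -4.2 -2.843 -2.136
endloop
endfacet
facet normal -0.695 -0.642 0.324
outer loop
vertex -4.742 -2.26 -2.142
vertex -4.2 -2.843 -2.136
vertex -4.02 -2.112 -0.3
endloop
endfacet
facet normal 0.141 0.121 -0.982
outer loop
vertex -4.2 -2.843 -2.136
vertex -3.78 -1.908 -1.96
vertex -3.412 -2.878 -2.027
endloop
endfacet
facet normal -0.093 -0.922 0.376
outer loop
vertex -4.2 -2.843 -2.136
vertex -3.412 -2.878 -2.027
vertex -4.02 -2.112 -0.3
endloop
endfacet
facet normal 0.142 0.122 -0.982
outer loop
vertex -3.412 -2.878 -2.027
vertex -3.78 -1.908 -1.96
vertex -2.84 -2.345 -1.878
endloop
endfacet
facet normal 0.521 -0.697 0.493
outer loop
vertex -3.412 -2.878 -2.027
vertex -2.84 -2.345 -1.878
vertex -4.02 -2.112 -0.3
endloop
endfacet
facet normal 0.142 0.121 -0.982
outer loop
vertex -2.84 -2.345 -1.878
vertex -3.78 -1.908 -1.96
vertex -2.819 -1.556 -1.778
endloop
endfacet
facet normal 0.790 -0.098 0.605
outer loop
vertex -2.84 -2.345 -1.878
vertex -2.819 -1.556 -1.778
vertex -4.02 -2.112 -0.3
endloop
endfacet
facet normal -0.562 -0.275 0.780
outer loop
vertex 1.643 -3.097 -0.411
vertex 1.834 -1.78 0.19
vertex 0.548 -2.65 -1.042
endloop
endfacet
facet normal -0.131 -0.902 -0.412
outer loop
vertex 1.346 -2.26 -2.15
vertex 1.643 -3.097 -0.411
vertex 0.548 -2.65 -1.042
endloop
endfacet
facet normal -0.562 -0.275 0.780
outer loop
vertex 0.548 -2.65 -1.042
vertex 1.834 -1.78 0.19
vertex 0.739 -1.333 -0.441
endloop
endfacet
facet normal -0.817 0.333 -0.471
outer loop
vertex 0.739 -1.333 -0.441
vertex 1.346 -2.26 -2.15
vertex 0.548 -2.65 -1.042
endloop
endfacet
facet normal 0.817 -0.333 0.471
outer loop
vertex 1.643 -3.097 -0.411
vertex 2.632 -1.39 -0.918
vertex 1.834 -1.78 0.19
endloop
endfacet
facet normal -0.131 -0.902 -0.412
outer loop
vertex 2.441 -2.707 -1.519
vertex 1.643 -3.097 -0.411
vertex 1.346 -2.26 -2.15
endloop
endfacet
facet normal 0.817 -0.333 0.471
outer loop
vertex 2.441 -2.707 -1.519
vertex 2.632 -1.39 -0.918
vertex 1.643 -3.097 -0.411
endloop
endfacet
facet normal 0.131 0.902 0.412
outer loop
vertex 1.834 -1.78 0.19
vertex 2.632 -1.39 -0.918
vertex 0.739 -1.333 -0.441
endloop
endfacet
facet normal -0.817 0.333 -0.471
outer loop
vertex 1.537 -0.943 -1.549
vertex 1.346 -2.26 -2.15
vertex 0.739 -1.333 -0.441
endloop
endfacet
facet normal 0.131 0.902 0.412
outer loop
vertex 0.739 -1.333 -0.441
vertex 2.632 -1.39 -0.918
vertex 1.537 -0.943 -1.549
endloop
endfacet
facet normal 0.562 0.275 -0.780
outer loop
vertex 1.537 -0.943 -1.549
vertex 2.441 -2.707 -1.519
vertex 1.346 -2.26 -2.15
endloop
endfacet
facet normal 0.562 0.275 -0.780
outer loop
vertex 2.632 -1.39 -0.918
vertex 2.441 -2.707 -1.519
vertex 1.537 -0.943 -1.549
endloop
endfacet
facet normal -0.411 -0.817 -0.403
outer loop
vertex -1.866 -4.066 -0.422
vertex -2.178 -3.543 -1.164
vertex -1.314 -3.96 -1.2
endloop
endfacet
facet normal 0.807 0.082 0.584
outer loop
vertex -1.866 -4.066 -0.422
vertex -1.314 -3.96 -1.2
vertex -1.762 -2.717 -0.756
endloop
endfacet
facet normal -0.411 -0.817 -0.404
outer loop
vertex -1.314 -3.96 -1.2
vertex -2.178 -3.543 -1.164
vertex -1.626 -3.436 -1.942
endloop
endfacet
facet normal 0.919 0.375 -0.122
outer loop
vertex -1.314 -3.96 -1.2
vertex -1.626 -3.436 -1.942
vertex -1.762 -2.717 -0.756
endloop
endfacet
facet normal -0.412 -0.817 -0.404
outer loop
vertex -1.626 -3.436 -1.942
vertex -2.178 -3.543 -1.164
vertex -2.489 -3.019 -1.906
endloop
endfacet
facet normal 0.373 0.812 -0.449
outer loop
vertex -1.626 -3.436 -1.942
vertex -2.489 -3.019 -1.906
vertex -1.762 -2.717 -0.756
endloop
endfacet
facet normal -0.412 -0.817 -0.404
outer loop
vertex -2.489 -3.019 -1.906
vertex -2.178 -3.543 -1.164
vertex -3.042 -3.125 -1.128
endloop
endfacet
facet normal -0.284 0.956 -0.072
outer loop
vertex -2.489 -3.019 -1.906
vertex -3.042 -3.125 -1.128
vertex -1.762 -2.717 -0.756
endloop
endfacet
facet normal -0.412 -0.817 -0.404
outer loop
vertex -3.042 -3.125 -1.128
vertex -2.178 -3.543 -1.164
vertex -2.73 -3.649 -0.386
endloop
endfacet
facet normal -0.396 0.663 0.635
outer loop
vertex -3.042 -3.125 -1.128
vertex -2.73 -3.649 -0.386
vertex -1.762 -2.717 -0.756
endloop
endfacet
facet normal -0.411 -0.817 -0.403
outer loop
vertex -2.73 -3.649 -0.386
vertex -2.178 -3.543 -1.164
vertex -1.866 -4.066 -0.422
endloop
endfacet
facet normal 0.150 0.227 0.962
outer loop
vertex -2.73 -3.649 -0.386
vertex -1.866 -4.066 -0.422
vertex -1.762 -2.717 -0.756
endloop
endfacet

endsolid


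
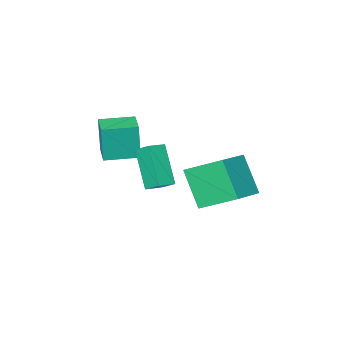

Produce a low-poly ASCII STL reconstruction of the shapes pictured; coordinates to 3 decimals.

solid 
facet normal -0.455 0.724 0.518
outer loop
vertex -0.303 1.749 2.55
vertex 1.192 2.344 3.032
vertex -0.252 3.004 0.842
endloop
endfacet
facet normal -0.890 -0.354 -0.287
outer loop
vertex 0.708 1.476 -0.252
vertex -0.303 1.749 2.55
vertex -0.252 3.004 0.842
endloop
endfacet
facet normal -0.455 0.724 0.518
outer loop
vertex -0.252 3.004 0.842
vertex 1.192 2.344 3.032
vertex 1.244 3.599 1.324
endloop
endfacet
facet normal 0.024 0.592 -0.806
outer loop
vertex 1.244 3.599 1.324
vertex 0.708 1.476 -0.252
vertex -0.252 3.004 0.842
endloop
endfacet
facet normal -0.024 -0.592 0.806
outer loop
vertex -0.303 1.749 2.55
vertex 2.152 0.816 1.938
vertex 1.192 2.344 3.032
endloop
endfacet
facet normal -0.890 -0.353 -0.287
outer loop
vertex 0.656 0.221 1.456
vertex -0.303 1.749 2.55
vertex 0.708 1.476 -0.252
endloop
endfacet
facet normal -0.024 -0.592 0.806
outer loop
vertex 0.656 0.221 1.456
vertex 2.152 0.816 1.938
vertex -0.303 1.749 2.55
endloop
endfacet
facet normal 0.890 0.354 0.287
outer loop
vertex 1.192 2.344 3.032
vertex 2.152 0.816 1.938
vertex 1.244 3.599 1.324
endloop
endfacet
facet normal 0.024 0.592 -0.806
outer loop
vertex 2.203 2.071 0.23
vertex 0.708 1.476 -0.252
vertex 1.244 3.599 1.324
endloop
endfacet
facet normal 0.890 0.354 0.286
outer loop
vertex 1.244 3.599 1.324
vertex 2.152 0.816 1.938
vertex 2.203 2.071 0.23
endloop
endfacet
facet normal 0.455 -0.724 -0.518
outer loop
vertex 2.203 2.071 0.23
vertex 0.656 0.221 1.456
vertex 0.708 1.476 -0.252
endloop
endfacet
facet normal 0.455 -0.724 -0.518
outer loop
vertex 2.152 0.816 1.938
vertex 0.656 0.221 1.456
vertex 2.203 2.071 0.23
endloop
endfacet
facet normal -0.905 0.425 0.033
outer loop
vertex 2.236 -2.902 3.465
vertex 2.807 -1.693 3.563
vertex 2.238 -2.754 1.631
endloop
endfacet
facet normal -0.426 -0.902 -0.073
outer loop
vertex 3.713 -3.447 1.577
vertex 2.236 -2.902 3.465
vertex 2.238 -2.754 1.631
endloop
endfacet
facet normal -0.905 0.425 0.033
outer loop
vertex 2.238 -2.754 1.631
vertex 2.807 -1.693 3.563
vertex 2.809 -1.546 1.729
endloop
endfacet
facet normal 0.001 0.080 -0.997
outer loop
vertex 2.809 -1.546 1.729
vertex 3.713 -3.447 1.577
vertex 2.238 -2.754 1.631
endloop
endfacet
facet normal -0.001 -0.080 0.997
outer loop
vertex 2.236 -2.902 3.465
vertex 4.282 -2.386 3.509
vertex 2.807 -1.693 3.563
endloop
endfacet
facet normal -0.426 -0.902 -0.073
outer loop
vertex 3.711 -3.594 3.411
vertex 2.236 -2.902 3.465
vertex 3.713 -3.447 1.577
endloop
endfacet
facet normal -0.001 -0.080 0.997
outer loop
vertex 3.711 -3.594 3.411
vertex 4.282 -2.386 3.509
vertex 2.236 -2.902 3.465
endloop
endfacet
facet normal 0.426 0.902 0.073
outer loop
vertex 2.807 -1.693 3.563
vertex 4.282 -2.386 3.509
vertex 2.809 -1.546 1.729
endloop
endfacet
facet normal 0.001 0.080 -0.997
outer loop
vertex 4.284 -2.238 1.675
vertex 3.713 -3.447 1.577
vertex 2.809 -1.546 1.729
endloop
endfacet
facet normal 0.426 0.902 0.073
outer loop
vertex 2.809 -1.546 1.729
vertex 4.282 -2.386 3.509
vertex 4.284 -2.238 1.675
endloop
endfacet
facet normal 0.905 -0.425 -0.033
outer loop
vertex 4.284 -2.238 1.675
vertex 3.711 -3.594 3.411
vertex 3.713 -3.447 1.577
endloop
endfacet
facet normal 0.905 -0.425 -0.033
outer loop
vertex 4.282 -2.386 3.509
vertex 3.711 -3.594 3.411
vertex 4.284 -2.238 1.675
endloop
endfacet
facet normal -0.972 -0.057 -0.229
outer loop
vertex 2.783 -0.701 2.743
vertex 2.604 0.077 3.31
vertex 3.101 0.592 1.068
endloop
endfacet
facet normal 0.184 -0.795 -0.578
outer loop
vertex 3.956 0.643 1.27
vertex 2.783 -0.701 2.743
vertex 3.101 0.592 1.068
endloop
endfacet
facet normal -0.972 -0.057 -0.228
outer loop
vertex 3.101 0.592 1.068
vertex 2.604 0.077 3.31
vertex 2.922 1.371 1.636
endloop
endfacet
facet normal 0.149 0.605 -0.782
outer loop
vertex 2.922 1.371 1.636
vertex 3.956 0.643 1.27
vertex 3.101 0.592 1.068
endloop
endfacet
facet normal -0.149 -0.605 0.783
outer loop
vertex 2.783 -0.701 2.743
vertex 3.459 0.128 3.512
vertex 2.604 0.077 3.31
endloop
endfacet
facet normal 0.183 -0.794 -0.579
outer loop
vertex 3.638 -0.651 2.944
vertex 2.783 -0.701 2.743
vertex 3.956 0.643 1.27
endloop
endfacet
facet normal -0.149 -0.605 0.782
outer loop
vertex 3.638 -0.651 2.944
vertex 3.459 0.128 3.512
vertex 2.783 -0.701 2.743
endloop
endfacet
facet normal -0.184 0.794 0.579
outer loop
vertex 2.604 0.077 3.31
vertex 3.459 0.128 3.512
vertex 2.922 1.371 1.636
endloop
endfacet
facet normal 0.149 0.605 -0.783
outer loop
vertex 3.777 1.421 1.837
vertex 3.956 0.643 1.27
vertex 2.922 1.371 1.636
endloop
endfacet
facet normal -0.183 0.795 0.579
outer loop
vertex 2.922 1.371 1.636
vertex 3.459 0.128 3.512
vertex 3.777 1.421 1.837
endloop
endfacet
facet normal 0.972 0.057 0.229
outer loop
vertex 3.777 1.421 1.837
vertex 3.638 -0.651 2.944
vertex 3.956 0.643 1.27
endloop
endfacet
facet normal 0.972 0.057 0.228
outer loop
vertex 3.459 0.128 3.512
vertex 3.638 -0.651 2.944
vertex 3.777 1.421 1.837
endloop
endfacet

endsolid


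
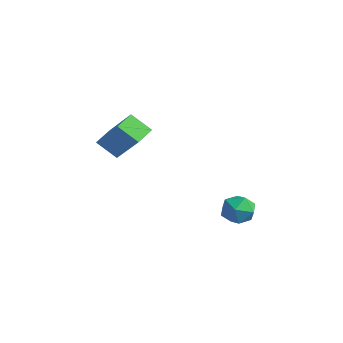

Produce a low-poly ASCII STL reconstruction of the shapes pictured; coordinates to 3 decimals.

solid 
facet normal -0.932 0.363 -0.011
outer loop
vertex 2.283 -0.294 -0.18
vertex 2.031 -0.933 0.052
vertex 2.224 -0.424 0.531
endloop
endfacet
facet normal -0.458 0.880 0.123
outer loop
vertex 2.283 -0.294 -0.18
vertex 2.224 -0.424 0.531
vertex 2.81 -0.083 0.272
endloop
endfacet
facet normal 0.001 0.906 -0.424
outer loop
vertex 2.283 -0.294 -0.18
vertex 2.81 -0.083 0.272
vertex 2.979 -0.382 -0.367
endloop
endfacet
facet normal -0.189 0.405 -0.894
outer loop
vertex 2.283 -0.294 -0.18
vertex 2.979 -0.382 -0.367
vertex 2.497 -0.907 -0.503
endloop
endfacet
facet normal -0.766 0.070 -0.640
outer loop
vertex 2.283 -0.294 -0.18
vertex 2.497 -0.907 -0.503
vertex 2.031 -0.933 0.052
endloop
endfacet
facet normal -0.092 0.698 0.710
outer loop
vertex 2.81 -0.083 0.272
vertex 2.224 -0.424 0.531
vertex 2.883 -0.593 0.783
endloop
endfacet
facet normal -0.860 -0.137 0.492
outer loop
vertex 2.224 -0.424 0.531
vertex 2.031 -0.933 0.052
vertex 2.401 -1.118 0.647
endloop
endfacet
facet normal -0.592 -0.611 -0.526
outer loop
vertex 2.031 -0.933 0.052
vertex 2.497 -0.907 -0.503
vertex 2.57 -1.417 0.008
endloop
endfacet
facet normal 0.341 -0.070 -0.938
outer loop
vertex 2.497 -0.907 -0.503
vertex 2.979 -0.382 -0.367
vertex 3.156 -1.076 -0.251
endloop
endfacet
facet normal 0.650 0.740 -0.174
outer loop
vertex 2.979 -0.382 -0.367
vertex 2.81 -0.083 0.272
vertex 3.349 -0.567 0.228
endloop
endfacet
facet normal 0.189 -0.405 0.894
outer loop
vertex 3.097 -1.206 0.46
vertex 2.883 -0.593 0.783
vertex 2.401 -1.118 0.647
endloop
endfacet
facet normal -0.001 -0.906 0.424
outer loop
vertex 3.097 -1.206 0.46
vertex 2.401 -1.118 0.647
vertex 2.57 -1.417 0.008
endloop
endfacet
facet normal 0.458 -0.880 -0.123
outer loop
vertex 3.097 -1.206 0.46
vertex 2.57 -1.417 0.008
vertex 3.156 -1.076 -0.251
endloop
endfacet
facet normal 0.932 -0.363 0.011
outer loop
vertex 3.097 -1.206 0.46
vertex 3.156 -1.076 -0.251
vertex 3.349 -0.567 0.228
endloop
endfacet
facet normal 0.766 -0.070 0.640
outer loop
vertex 3.097 -1.206 0.46
vertex 3.349 -0.567 0.228
vertex 2.883 -0.593 0.783
endloop
endfacet
facet normal -0.341 0.070 0.938
outer loop
vertex 2.401 -1.118 0.647
vertex 2.883 -0.593 0.783
vertex 2.224 -0.424 0.531
endloop
endfacet
facet normal -0.650 -0.740 0.174
outer loop
vertex 2.57 -1.417 0.008
vertex 2.401 -1.118 0.647
vertex 2.031 -0.933 0.052
endloop
endfacet
facet normal 0.092 -0.698 -0.710
outer loop
vertex 3.156 -1.076 -0.251
vertex 2.57 -1.417 0.008
vertex 2.497 -0.907 -0.503
endloop
endfacet
facet normal 0.860 0.137 -0.492
outer loop
vertex 3.349 -0.567 0.228
vertex 3.156 -1.076 -0.251
vertex 2.979 -0.382 -0.367
endloop
endfacet
facet normal 0.592 0.611 0.526
outer loop
vertex 2.883 -0.593 0.783
vertex 3.349 -0.567 0.228
vertex 2.81 -0.083 0.272
endloop
endfacet
facet normal -0.683 -0.102 -0.723
outer loop
vertex -2.289 -3.43 2.312
vertex -2.66 -2.587 2.544
vertex -1.647 -2.963 1.64
endloop
endfacet
facet normal 0.390 -0.888 -0.244
outer loop
vertex -0.5 -2.793 2.856
vertex -2.289 -3.43 2.312
vertex -1.647 -2.963 1.64
endloop
endfacet
facet normal -0.683 -0.101 -0.723
outer loop
vertex -1.647 -2.963 1.64
vertex -2.66 -2.587 2.544
vertex -2.018 -2.12 1.873
endloop
endfacet
facet normal 0.617 0.450 -0.645
outer loop
vertex -2.018 -2.12 1.873
vertex -0.5 -2.793 2.856
vertex -1.647 -2.963 1.64
endloop
endfacet
facet normal -0.618 -0.449 0.645
outer loop
vertex -2.289 -3.43 2.312
vertex -1.513 -2.417 3.76
vertex -2.66 -2.587 2.544
endloop
endfacet
facet normal 0.390 -0.888 -0.244
outer loop
vertex -1.142 -3.26 3.527
vertex -2.289 -3.43 2.312
vertex -0.5 -2.793 2.856
endloop
endfacet
facet normal -0.617 -0.450 0.646
outer loop
vertex -1.142 -3.26 3.527
vertex -1.513 -2.417 3.76
vertex -2.289 -3.43 2.312
endloop
endfacet
facet normal -0.390 0.888 0.244
outer loop
vertex -2.66 -2.587 2.544
vertex -1.513 -2.417 3.76
vertex -2.018 -2.12 1.873
endloop
endfacet
facet normal 0.617 0.449 -0.646
outer loop
vertex -0.871 -1.95 3.088
vertex -0.5 -2.793 2.856
vertex -2.018 -2.12 1.873
endloop
endfacet
facet normal -0.390 0.888 0.244
outer loop
vertex -2.018 -2.12 1.873
vertex -1.513 -2.417 3.76
vertex -0.871 -1.95 3.088
endloop
endfacet
facet normal 0.683 0.101 0.724
outer loop
vertex -0.871 -1.95 3.088
vertex -1.142 -3.26 3.527
vertex -0.5 -2.793 2.856
endloop
endfacet
facet normal 0.683 0.101 0.723
outer loop
vertex -1.513 -2.417 3.76
vertex -1.142 -3.26 3.527
vertex -0.871 -1.95 3.088
endloop
endfacet

endsolid


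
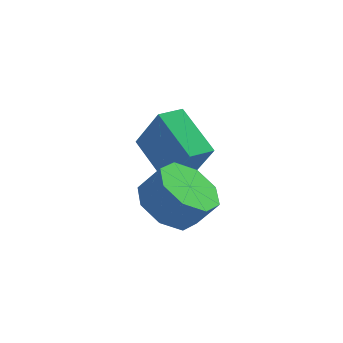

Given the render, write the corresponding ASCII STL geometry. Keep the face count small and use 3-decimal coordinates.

solid 
facet normal -0.744 -0.655 0.129
outer loop
vertex 1.688 1.513 -0.132
vertex 0.691 2.817 0.742
vertex 0.979 2.013 -1.686
endloop
endfacet
facet normal 0.536 -0.701 -0.470
outer loop
vertex 1.649 2.603 -1.802
vertex 1.688 1.513 -0.132
vertex 0.979 2.013 -1.686
endloop
endfacet
facet normal -0.744 -0.655 0.129
outer loop
vertex 0.979 2.013 -1.686
vertex 0.691 2.817 0.742
vertex -0.018 3.317 -0.812
endloop
endfacet
facet normal -0.398 0.281 -0.873
outer loop
vertex -0.018 3.317 -0.812
vertex 1.649 2.603 -1.802
vertex 0.979 2.013 -1.686
endloop
endfacet
facet normal 0.398 -0.281 0.873
outer loop
vertex 1.688 1.513 -0.132
vertex 1.361 3.407 0.626
vertex 0.691 2.817 0.742
endloop
endfacet
facet normal 0.536 -0.701 -0.470
outer loop
vertex 2.358 2.103 -0.248
vertex 1.688 1.513 -0.132
vertex 1.649 2.603 -1.802
endloop
endfacet
facet normal 0.398 -0.281 0.873
outer loop
vertex 2.358 2.103 -0.248
vertex 1.361 3.407 0.626
vertex 1.688 1.513 -0.132
endloop
endfacet
facet normal -0.536 0.701 0.470
outer loop
vertex 0.691 2.817 0.742
vertex 1.361 3.407 0.626
vertex -0.018 3.317 -0.812
endloop
endfacet
facet normal -0.398 0.281 -0.873
outer loop
vertex 0.652 3.907 -0.928
vertex 1.649 2.603 -1.802
vertex -0.018 3.317 -0.812
endloop
endfacet
facet normal -0.536 0.701 0.470
outer loop
vertex -0.018 3.317 -0.812
vertex 1.361 3.407 0.626
vertex 0.652 3.907 -0.928
endloop
endfacet
facet normal 0.744 0.655 -0.129
outer loop
vertex 0.652 3.907 -0.928
vertex 2.358 2.103 -0.248
vertex 1.649 2.603 -1.802
endloop
endfacet
facet normal 0.744 0.655 -0.129
outer loop
vertex 1.361 3.407 0.626
vertex 2.358 2.103 -0.248
vertex 0.652 3.907 -0.928
endloop
endfacet
facet normal -0.590 0.049 -0.806
outer loop
vertex 1.637 -0.603 -1.727
vertex 1.142 0.226 -1.315
vertex 1.979 0.093 -1.935
endloop
endfacet
facet normal 0.687 -0.496 -0.531
outer loop
vertex 1.637 -0.603 -1.727
vertex 1.979 0.093 -1.935
vertex 2.273 -0.656 -0.856
endloop
endfacet
facet normal 0.687 -0.496 -0.531
outer loop
vertex 2.273 -0.656 -0.856
vertex 1.979 0.093 -1.935
vertex 2.615 0.041 -1.064
endloop
endfacet
facet normal 0.589 -0.048 0.807
outer loop
vertex 2.273 -0.656 -0.856
vertex 2.615 0.041 -1.064
vertex 1.778 0.174 -0.445
endloop
endfacet
facet normal -0.590 0.049 -0.806
outer loop
vertex 1.979 0.093 -1.935
vertex 1.142 0.226 -1.315
vertex 1.831 0.868 -1.78
endloop
endfacet
facet normal 0.787 0.262 -0.559
outer loop
vertex 1.979 0.093 -1.935
vertex 1.831 0.868 -1.78
vertex 2.615 0.041 -1.064
endloop
endfacet
facet normal 0.787 0.262 -0.559
outer loop
vertex 2.615 0.041 -1.064
vertex 1.831 0.868 -1.78
vertex 2.467 0.815 -0.909
endloop
endfacet
facet normal 0.589 -0.049 0.807
outer loop
vertex 2.615 0.041 -1.064
vertex 2.467 0.815 -0.909
vertex 1.778 0.174 -0.445
endloop
endfacet
facet normal -0.589 0.048 -0.807
outer loop
vertex 1.831 0.868 -1.78
vertex 1.142 0.226 -1.315
vertex 1.279 1.267 -1.353
endloop
endfacet
facet normal 0.426 0.867 -0.259
outer loop
vertex 1.831 0.868 -1.78
vertex 1.279 1.267 -1.353
vertex 2.467 0.815 -0.909
endloop
endfacet
facet normal 0.427 0.867 -0.259
outer loop
vertex 2.467 0.815 -0.909
vertex 1.279 1.267 -1.353
vertex 1.916 1.214 -0.482
endloop
endfacet
facet normal 0.589 -0.049 0.806
outer loop
vertex 2.467 0.815 -0.909
vertex 1.916 1.214 -0.482
vertex 1.778 0.174 -0.445
endloop
endfacet
facet normal -0.589 0.048 -0.807
outer loop
vertex 1.279 1.267 -1.353
vertex 1.142 0.226 -1.315
vertex 0.647 1.056 -0.904
endloop
endfacet
facet normal -0.184 0.964 0.193
outer loop
vertex 1.279 1.267 -1.353
vertex 0.647 1.056 -0.904
vertex 1.916 1.214 -0.482
endloop
endfacet
facet normal -0.184 0.964 0.193
outer loop
vertex 1.916 1.214 -0.482
vertex 0.647 1.056 -0.904
vertex 1.283 1.003 -0.033
endloop
endfacet
facet normal 0.589 -0.049 0.807
outer loop
vertex 1.916 1.214 -0.482
vertex 1.283 1.003 -0.033
vertex 1.778 0.174 -0.445
endloop
endfacet
facet normal -0.589 0.048 -0.807
outer loop
vertex 0.647 1.056 -0.904
vertex 1.142 0.226 -1.315
vertex 0.305 0.359 -0.696
endloop
endfacet
facet normal -0.687 0.496 0.532
outer loop
vertex 0.647 1.056 -0.904
vertex 0.305 0.359 -0.696
vertex 1.283 1.003 -0.033
endloop
endfacet
facet normal -0.687 0.496 0.531
outer loop
vertex 1.283 1.003 -0.033
vertex 0.305 0.359 -0.696
vertex 0.941 0.307 0.175
endloop
endfacet
facet normal 0.590 -0.049 0.806
outer loop
vertex 1.283 1.003 -0.033
vertex 0.941 0.307 0.175
vertex 1.778 0.174 -0.445
endloop
endfacet
facet normal -0.589 0.049 -0.807
outer loop
vertex 0.305 0.359 -0.696
vertex 1.142 0.226 -1.315
vertex 0.453 -0.415 -0.851
endloop
endfacet
facet normal -0.787 -0.262 0.559
outer loop
vertex 0.305 0.359 -0.696
vertex 0.453 -0.415 -0.851
vertex 0.941 0.307 0.175
endloop
endfacet
facet normal -0.787 -0.262 0.559
outer loop
vertex 0.941 0.307 0.175
vertex 0.453 -0.415 -0.851
vertex 1.089 -0.468 0.02
endloop
endfacet
facet normal 0.590 -0.049 0.806
outer loop
vertex 0.941 0.307 0.175
vertex 1.089 -0.468 0.02
vertex 1.778 0.174 -0.445
endloop
endfacet
facet normal -0.589 0.049 -0.806
outer loop
vertex 0.453 -0.415 -0.851
vertex 1.142 0.226 -1.315
vertex 1.004 -0.814 -1.278
endloop
endfacet
facet normal -0.427 -0.866 0.259
outer loop
vertex 0.453 -0.415 -0.851
vertex 1.004 -0.814 -1.278
vertex 1.089 -0.468 0.02
endloop
endfacet
facet normal -0.426 -0.867 0.259
outer loop
vertex 1.089 -0.468 0.02
vertex 1.004 -0.814 -1.278
vertex 1.641 -0.867 -0.407
endloop
endfacet
facet normal 0.589 -0.048 0.807
outer loop
vertex 1.089 -0.468 0.02
vertex 1.641 -0.867 -0.407
vertex 1.778 0.174 -0.445
endloop
endfacet
facet normal -0.589 0.049 -0.807
outer loop
vertex 1.004 -0.814 -1.278
vertex 1.142 0.226 -1.315
vertex 1.637 -0.603 -1.727
endloop
endfacet
facet normal 0.184 -0.964 -0.193
outer loop
vertex 1.004 -0.814 -1.278
vertex 1.637 -0.603 -1.727
vertex 1.641 -0.867 -0.407
endloop
endfacet
facet normal 0.184 -0.964 -0.193
outer loop
vertex 1.641 -0.867 -0.407
vertex 1.637 -0.603 -1.727
vertex 2.273 -0.656 -0.856
endloop
endfacet
facet normal 0.589 -0.048 0.807
outer loop
vertex 1.641 -0.867 -0.407
vertex 2.273 -0.656 -0.856
vertex 1.778 0.174 -0.445
endloop
endfacet

endsolid


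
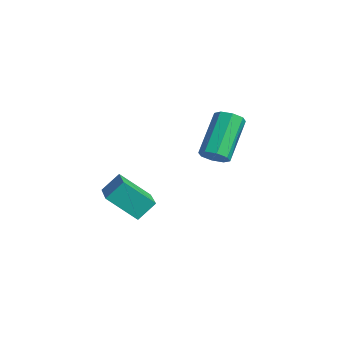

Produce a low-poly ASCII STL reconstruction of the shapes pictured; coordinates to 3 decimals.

solid 
facet normal 0.459 -0.563 -0.688
outer loop
vertex 2.291 2.446 -1.935
vertex 1.774 2.203 -2.081
vertex 2.079 2.674 -2.263
endloop
endfacet
facet normal 0.755 0.655 -0.033
outer loop
vertex 2.291 2.446 -1.935
vertex 2.079 2.674 -2.263
vertex 1.384 3.56 -0.573
endloop
endfacet
facet normal 0.755 0.655 -0.033
outer loop
vertex 1.384 3.56 -0.573
vertex 2.079 2.674 -2.263
vertex 1.172 3.788 -0.9
endloop
endfacet
facet normal -0.458 0.562 0.689
outer loop
vertex 1.384 3.56 -0.573
vertex 1.172 3.788 -0.9
vertex 0.866 3.317 -0.719
endloop
endfacet
facet normal 0.459 -0.563 -0.688
outer loop
vertex 2.079 2.674 -2.263
vertex 1.774 2.203 -2.081
vertex 1.689 2.626 -2.484
endloop
endfacet
facet normal 0.202 0.820 -0.535
outer loop
vertex 2.079 2.674 -2.263
vertex 1.689 2.626 -2.484
vertex 1.172 3.788 -0.9
endloop
endfacet
facet normal 0.202 0.820 -0.536
outer loop
vertex 1.172 3.788 -0.9
vertex 1.689 2.626 -2.484
vertex 0.781 3.74 -1.121
endloop
endfacet
facet normal -0.458 0.562 0.688
outer loop
vertex 1.172 3.788 -0.9
vertex 0.781 3.74 -1.121
vertex 0.866 3.317 -0.719
endloop
endfacet
facet normal 0.458 -0.563 -0.688
outer loop
vertex 1.689 2.626 -2.484
vertex 1.774 2.203 -2.081
vertex 1.348 2.33 -2.469
endloop
endfacet
facet normal -0.470 0.504 -0.725
outer loop
vertex 1.689 2.626 -2.484
vertex 1.348 2.33 -2.469
vertex 0.781 3.74 -1.121
endloop
endfacet
facet normal -0.468 0.505 -0.725
outer loop
vertex 0.781 3.74 -1.121
vertex 1.348 2.33 -2.469
vertex 0.44 3.444 -1.107
endloop
endfacet
facet normal -0.459 0.562 0.688
outer loop
vertex 0.781 3.74 -1.121
vertex 0.44 3.444 -1.107
vertex 0.866 3.317 -0.719
endloop
endfacet
facet normal 0.458 -0.564 -0.687
outer loop
vertex 1.348 2.33 -2.469
vertex 1.774 2.203 -2.081
vertex 1.256 1.96 -2.227
endloop
endfacet
facet normal -0.865 -0.106 -0.490
outer loop
vertex 1.348 2.33 -2.469
vertex 1.256 1.96 -2.227
vertex 0.44 3.444 -1.107
endloop
endfacet
facet normal -0.866 -0.107 -0.489
outer loop
vertex 0.44 3.444 -1.107
vertex 1.256 1.96 -2.227
vertex 0.349 3.074 -0.865
endloop
endfacet
facet normal -0.459 0.563 0.688
outer loop
vertex 0.44 3.444 -1.107
vertex 0.349 3.074 -0.865
vertex 0.866 3.317 -0.719
endloop
endfacet
facet normal 0.458 -0.562 -0.689
outer loop
vertex 1.256 1.96 -2.227
vertex 1.774 2.203 -2.081
vertex 1.468 1.732 -1.9
endloop
endfacet
facet normal -0.755 -0.655 0.033
outer loop
vertex 1.256 1.96 -2.227
vertex 1.468 1.732 -1.9
vertex 0.349 3.074 -0.865
endloop
endfacet
facet normal -0.755 -0.655 0.033
outer loop
vertex 0.349 3.074 -0.865
vertex 1.468 1.732 -1.9
vertex 0.561 2.846 -0.537
endloop
endfacet
facet normal -0.459 0.563 0.688
outer loop
vertex 0.349 3.074 -0.865
vertex 0.561 2.846 -0.537
vertex 0.866 3.317 -0.719
endloop
endfacet
facet normal 0.458 -0.562 -0.688
outer loop
vertex 1.468 1.732 -1.9
vertex 1.774 2.203 -2.081
vertex 1.859 1.78 -1.679
endloop
endfacet
facet normal -0.202 -0.820 0.536
outer loop
vertex 1.468 1.732 -1.9
vertex 1.859 1.78 -1.679
vertex 0.561 2.846 -0.537
endloop
endfacet
facet normal -0.202 -0.820 0.535
outer loop
vertex 0.561 2.846 -0.537
vertex 1.859 1.78 -1.679
vertex 0.951 2.894 -0.316
endloop
endfacet
facet normal -0.459 0.563 0.688
outer loop
vertex 0.561 2.846 -0.537
vertex 0.951 2.894 -0.316
vertex 0.866 3.317 -0.719
endloop
endfacet
facet normal 0.459 -0.562 -0.688
outer loop
vertex 1.859 1.78 -1.679
vertex 1.774 2.203 -2.081
vertex 2.2 2.076 -1.693
endloop
endfacet
facet normal 0.468 -0.505 0.725
outer loop
vertex 1.859 1.78 -1.679
vertex 2.2 2.076 -1.693
vertex 0.951 2.894 -0.316
endloop
endfacet
facet normal 0.469 -0.504 0.725
outer loop
vertex 0.951 2.894 -0.316
vertex 2.2 2.076 -1.693
vertex 1.292 3.19 -0.331
endloop
endfacet
facet normal -0.458 0.563 0.688
outer loop
vertex 0.951 2.894 -0.316
vertex 1.292 3.19 -0.331
vertex 0.866 3.317 -0.719
endloop
endfacet
facet normal 0.459 -0.563 -0.688
outer loop
vertex 2.2 2.076 -1.693
vertex 1.774 2.203 -2.081
vertex 2.291 2.446 -1.935
endloop
endfacet
facet normal 0.865 0.107 0.489
outer loop
vertex 2.2 2.076 -1.693
vertex 2.291 2.446 -1.935
vertex 1.292 3.19 -0.331
endloop
endfacet
facet normal 0.865 0.105 0.490
outer loop
vertex 1.292 3.19 -0.331
vertex 2.291 2.446 -1.935
vertex 1.384 3.56 -0.573
endloop
endfacet
facet normal -0.458 0.564 0.687
outer loop
vertex 1.292 3.19 -0.331
vertex 1.384 3.56 -0.573
vertex 0.866 3.317 -0.719
endloop
endfacet
facet normal -0.906 0.330 -0.266
outer loop
vertex 0.409 -0.855 -2.852
vertex 1.031 0.07 -3.825
vertex 0.361 -1.52 -3.514
endloop
endfacet
facet normal -0.420 -0.625 0.658
outer loop
vertex 1.929 -2.09 -3.055
vertex 0.409 -0.855 -2.852
vertex 0.361 -1.52 -3.514
endloop
endfacet
facet normal -0.906 0.330 -0.266
outer loop
vertex 0.361 -1.52 -3.514
vertex 1.031 0.07 -3.825
vertex 0.984 -0.595 -4.488
endloop
endfacet
facet normal -0.051 -0.708 -0.705
outer loop
vertex 0.984 -0.595 -4.488
vertex 1.929 -2.09 -3.055
vertex 0.361 -1.52 -3.514
endloop
endfacet
facet normal 0.051 0.707 0.705
outer loop
vertex 0.409 -0.855 -2.852
vertex 2.599 -0.5 -3.366
vertex 1.031 0.07 -3.825
endloop
endfacet
facet normal -0.420 -0.626 0.657
outer loop
vertex 1.976 -1.425 -2.392
vertex 0.409 -0.855 -2.852
vertex 1.929 -2.09 -3.055
endloop
endfacet
facet normal 0.051 0.708 0.705
outer loop
vertex 1.976 -1.425 -2.392
vertex 2.599 -0.5 -3.366
vertex 0.409 -0.855 -2.852
endloop
endfacet
facet normal 0.420 0.626 -0.657
outer loop
vertex 1.031 0.07 -3.825
vertex 2.599 -0.5 -3.366
vertex 0.984 -0.595 -4.488
endloop
endfacet
facet normal -0.050 -0.708 -0.705
outer loop
vertex 2.551 -1.165 -4.028
vertex 1.929 -2.09 -3.055
vertex 0.984 -0.595 -4.488
endloop
endfacet
facet normal 0.420 0.625 -0.658
outer loop
vertex 0.984 -0.595 -4.488
vertex 2.599 -0.5 -3.366
vertex 2.551 -1.165 -4.028
endloop
endfacet
facet normal 0.906 -0.329 0.266
outer loop
vertex 2.551 -1.165 -4.028
vertex 1.976 -1.425 -2.392
vertex 1.929 -2.09 -3.055
endloop
endfacet
facet normal 0.906 -0.330 0.266
outer loop
vertex 2.599 -0.5 -3.366
vertex 1.976 -1.425 -2.392
vertex 2.551 -1.165 -4.028
endloop
endfacet

endsolid


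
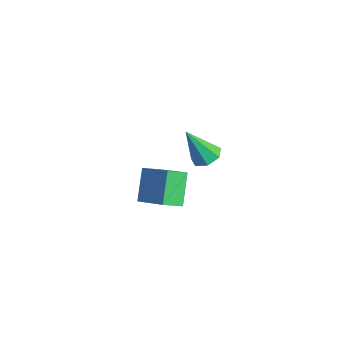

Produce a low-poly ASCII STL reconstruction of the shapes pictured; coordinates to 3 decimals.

solid 
facet normal 0.129 0.443 -0.887
outer loop
vertex 3.273 1.283 2.384
vertex 2.797 1.035 2.191
vertex 2.855 1.539 2.451
endloop
endfacet
facet normal 0.450 0.550 0.704
outer loop
vertex 3.273 1.283 2.384
vertex 2.855 1.539 2.451
vertex 2.603 0.365 3.529
endloop
endfacet
facet normal 0.130 0.443 -0.887
outer loop
vertex 2.855 1.539 2.451
vertex 2.797 1.035 2.191
vertex 2.394 1.416 2.322
endloop
endfacet
facet normal -0.360 0.672 0.647
outer loop
vertex 2.855 1.539 2.451
vertex 2.394 1.416 2.322
vertex 2.603 0.365 3.529
endloop
endfacet
facet normal 0.130 0.443 -0.887
outer loop
vertex 2.394 1.416 2.322
vertex 2.797 1.035 2.191
vertex 2.236 1.006 2.094
endloop
endfacet
facet normal -0.930 0.181 0.319
outer loop
vertex 2.394 1.416 2.322
vertex 2.236 1.006 2.094
vertex 2.603 0.365 3.529
endloop
endfacet
facet normal 0.130 0.444 -0.886
outer loop
vertex 2.236 1.006 2.094
vertex 2.797 1.035 2.191
vertex 2.501 0.619 1.939
endloop
endfacet
facet normal -0.831 -0.555 -0.035
outer loop
vertex 2.236 1.006 2.094
vertex 2.501 0.619 1.939
vertex 2.603 0.365 3.529
endloop
endfacet
facet normal 0.129 0.445 -0.886
outer loop
vertex 2.501 0.619 1.939
vertex 2.797 1.035 2.191
vertex 2.989 0.545 1.973
endloop
endfacet
facet normal -0.138 -0.979 -0.148
outer loop
vertex 2.501 0.619 1.939
vertex 2.989 0.545 1.973
vertex 2.603 0.365 3.529
endloop
endfacet
facet normal 0.128 0.445 -0.887
outer loop
vertex 2.989 0.545 1.973
vertex 2.797 1.035 2.191
vertex 3.333 0.841 2.171
endloop
endfacet
facet normal 0.629 -0.775 0.066
outer loop
vertex 2.989 0.545 1.973
vertex 3.333 0.841 2.171
vertex 2.603 0.365 3.529
endloop
endfacet
facet normal 0.128 0.445 -0.887
outer loop
vertex 3.333 0.841 2.171
vertex 2.797 1.035 2.191
vertex 3.273 1.283 2.384
endloop
endfacet
facet normal 0.890 -0.094 0.446
outer loop
vertex 3.333 0.841 2.171
vertex 3.273 1.283 2.384
vertex 2.603 0.365 3.529
endloop
endfacet
facet normal -0.842 -0.303 -0.446
outer loop
vertex 0.277 -0.429 -1.792
vertex -0.477 0.085 -0.717
vertex 0.216 0.355 -2.209
endloop
endfacet
facet normal 0.535 -0.364 -0.763
outer loop
vertex 1.437 0.795 -1.563
vertex 0.277 -0.429 -1.792
vertex 0.216 0.355 -2.209
endloop
endfacet
facet normal -0.842 -0.303 -0.446
outer loop
vertex 0.216 0.355 -2.209
vertex -0.477 0.085 -0.717
vertex -0.538 0.869 -1.135
endloop
endfacet
facet normal -0.069 0.880 -0.470
outer loop
vertex -0.538 0.869 -1.135
vertex 1.437 0.795 -1.563
vertex 0.216 0.355 -2.209
endloop
endfacet
facet normal 0.069 -0.880 0.469
outer loop
vertex 0.277 -0.429 -1.792
vertex 0.744 0.525 -0.071
vertex -0.477 0.085 -0.717
endloop
endfacet
facet normal 0.535 -0.365 -0.762
outer loop
vertex 1.498 0.011 -1.145
vertex 0.277 -0.429 -1.792
vertex 1.437 0.795 -1.563
endloop
endfacet
facet normal 0.069 -0.880 0.469
outer loop
vertex 1.498 0.011 -1.145
vertex 0.744 0.525 -0.071
vertex 0.277 -0.429 -1.792
endloop
endfacet
facet normal -0.535 0.365 0.762
outer loop
vertex -0.477 0.085 -0.717
vertex 0.744 0.525 -0.071
vertex -0.538 0.869 -1.135
endloop
endfacet
facet normal -0.069 0.880 -0.469
outer loop
vertex 0.683 1.309 -0.488
vertex 1.437 0.795 -1.563
vertex -0.538 0.869 -1.135
endloop
endfacet
facet normal -0.535 0.364 0.762
outer loop
vertex -0.538 0.869 -1.135
vertex 0.744 0.525 -0.071
vertex 0.683 1.309 -0.488
endloop
endfacet
facet normal 0.842 0.303 0.446
outer loop
vertex 0.683 1.309 -0.488
vertex 1.498 0.011 -1.145
vertex 1.437 0.795 -1.563
endloop
endfacet
facet normal 0.842 0.303 0.446
outer loop
vertex 0.744 0.525 -0.071
vertex 1.498 0.011 -1.145
vertex 0.683 1.309 -0.488
endloop
endfacet

endsolid


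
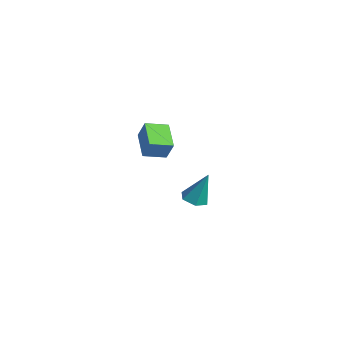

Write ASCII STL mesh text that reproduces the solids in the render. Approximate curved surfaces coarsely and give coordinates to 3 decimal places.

solid 
facet normal -0.888 0.197 0.415
outer loop
vertex 1.613 -0.87 4.071
vertex 1.757 0.37 3.79
vertex 1.074 -1.05 3.003
endloop
endfacet
facet normal -0.113 -0.969 0.220
outer loop
vertex 2.603 -1.39 2.29
vertex 1.613 -0.87 4.071
vertex 1.074 -1.05 3.003
endloop
endfacet
facet normal -0.889 0.198 0.414
outer loop
vertex 1.074 -1.05 3.003
vertex 1.757 0.37 3.79
vertex 1.219 0.19 2.721
endloop
endfacet
facet normal -0.445 -0.149 -0.883
outer loop
vertex 1.219 0.19 2.721
vertex 2.603 -1.39 2.29
vertex 1.074 -1.05 3.003
endloop
endfacet
facet normal 0.445 0.148 0.883
outer loop
vertex 1.613 -0.87 4.071
vertex 3.286 0.03 3.077
vertex 1.757 0.37 3.79
endloop
endfacet
facet normal -0.113 -0.969 0.220
outer loop
vertex 3.141 -1.21 3.359
vertex 1.613 -0.87 4.071
vertex 2.603 -1.39 2.29
endloop
endfacet
facet normal 0.445 0.149 0.883
outer loop
vertex 3.141 -1.21 3.359
vertex 3.286 0.03 3.077
vertex 1.613 -0.87 4.071
endloop
endfacet
facet normal 0.113 0.969 -0.220
outer loop
vertex 1.757 0.37 3.79
vertex 3.286 0.03 3.077
vertex 1.219 0.19 2.721
endloop
endfacet
facet normal -0.445 -0.149 -0.883
outer loop
vertex 2.747 -0.15 2.009
vertex 2.603 -1.39 2.29
vertex 1.219 0.19 2.721
endloop
endfacet
facet normal 0.113 0.969 -0.220
outer loop
vertex 1.219 0.19 2.721
vertex 3.286 0.03 3.077
vertex 2.747 -0.15 2.009
endloop
endfacet
facet normal 0.889 -0.197 -0.414
outer loop
vertex 2.747 -0.15 2.009
vertex 3.141 -1.21 3.359
vertex 2.603 -1.39 2.29
endloop
endfacet
facet normal 0.888 -0.198 -0.415
outer loop
vertex 3.286 0.03 3.077
vertex 3.141 -1.21 3.359
vertex 2.747 -0.15 2.009
endloop
endfacet
facet normal -0.215 -0.298 -0.930
outer loop
vertex -1.536 3.229 -4.516
vertex -2.316 3.496 -4.421
vertex -1.736 4.008 -4.719
endloop
endfacet
facet normal 0.965 0.259 0.041
outer loop
vertex -1.536 3.229 -4.516
vertex -1.736 4.008 -4.719
vertex -1.864 4.124 -2.459
endloop
endfacet
facet normal -0.214 -0.299 -0.930
outer loop
vertex -1.736 4.008 -4.719
vertex -2.316 3.496 -4.421
vertex -2.516 4.275 -4.625
endloop
endfacet
facet normal 0.320 0.947 -0.030
outer loop
vertex -1.736 4.008 -4.719
vertex -2.516 4.275 -4.625
vertex -1.864 4.124 -2.459
endloop
endfacet
facet normal -0.214 -0.298 -0.930
outer loop
vertex -2.516 4.275 -4.625
vertex -2.316 3.496 -4.421
vertex -3.096 3.762 -4.327
endloop
endfacet
facet normal -0.577 0.784 0.228
outer loop
vertex -2.516 4.275 -4.625
vertex -3.096 3.762 -4.327
vertex -1.864 4.124 -2.459
endloop
endfacet
facet normal -0.214 -0.298 -0.930
outer loop
vertex -3.096 3.762 -4.327
vertex -2.316 3.496 -4.421
vertex -2.897 2.983 -4.123
endloop
endfacet
facet normal -0.827 -0.065 0.558
outer loop
vertex -3.096 3.762 -4.327
vertex -2.897 2.983 -4.123
vertex -1.864 4.124 -2.459
endloop
endfacet
facet normal -0.215 -0.297 -0.930
outer loop
vertex -2.897 2.983 -4.123
vertex -2.316 3.496 -4.421
vertex -2.116 2.716 -4.218
endloop
endfacet
facet normal -0.181 -0.755 0.630
outer loop
vertex -2.897 2.983 -4.123
vertex -2.116 2.716 -4.218
vertex -1.864 4.124 -2.459
endloop
endfacet
facet normal -0.215 -0.297 -0.930
outer loop
vertex -2.116 2.716 -4.218
vertex -2.316 3.496 -4.421
vertex -1.536 3.229 -4.516
endloop
endfacet
facet normal 0.715 -0.592 0.372
outer loop
vertex -2.116 2.716 -4.218
vertex -1.536 3.229 -4.516
vertex -1.864 4.124 -2.459
endloop
endfacet

endsolid
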